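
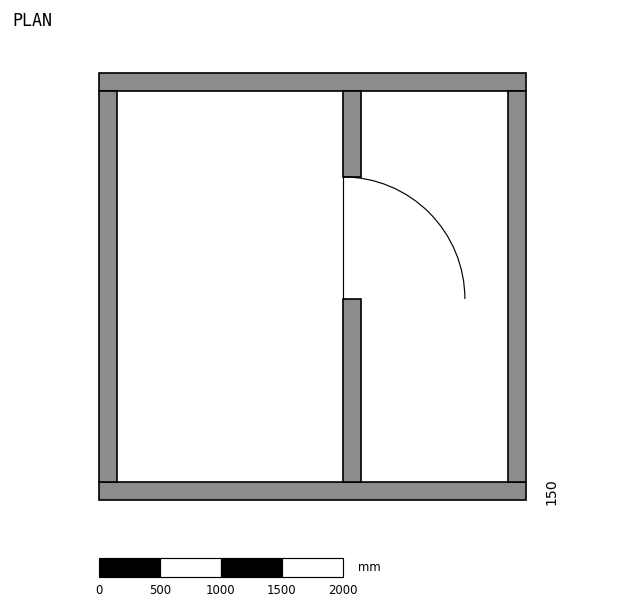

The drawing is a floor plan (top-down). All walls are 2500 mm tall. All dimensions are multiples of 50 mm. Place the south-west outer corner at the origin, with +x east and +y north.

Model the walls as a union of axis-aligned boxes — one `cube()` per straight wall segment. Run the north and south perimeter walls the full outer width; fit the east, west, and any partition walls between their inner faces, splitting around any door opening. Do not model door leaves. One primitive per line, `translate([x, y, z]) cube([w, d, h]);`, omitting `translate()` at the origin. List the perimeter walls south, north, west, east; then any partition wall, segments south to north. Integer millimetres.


cube([3500, 150, 2500]);
translate([0, 3350, 0]) cube([3500, 150, 2500]);
translate([0, 150, 0]) cube([150, 3200, 2500]);
translate([3350, 150, 0]) cube([150, 3200, 2500]);
translate([2000, 150, 0]) cube([150, 1500, 2500]);
translate([2000, 2650, 0]) cube([150, 700, 2500]);


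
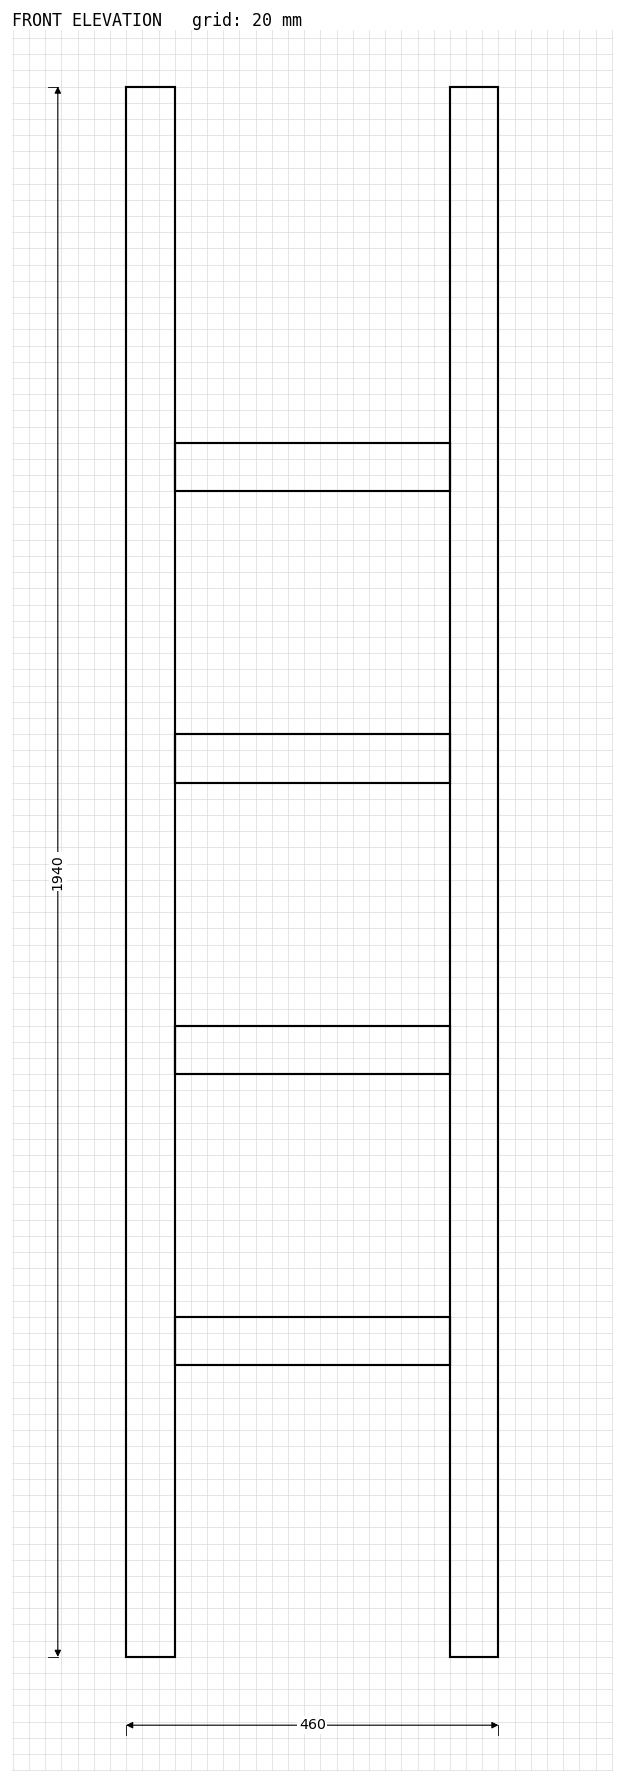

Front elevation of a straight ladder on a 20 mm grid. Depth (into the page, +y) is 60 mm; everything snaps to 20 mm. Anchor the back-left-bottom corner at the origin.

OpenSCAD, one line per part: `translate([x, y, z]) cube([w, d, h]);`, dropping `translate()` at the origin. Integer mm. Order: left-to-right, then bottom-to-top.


cube([60, 60, 1940]);
translate([60, 0, 360]) cube([340, 60, 60]);
translate([60, 0, 720]) cube([340, 60, 60]);
translate([60, 0, 1080]) cube([340, 60, 60]);
translate([60, 0, 1440]) cube([340, 60, 60]);
translate([400, 0, 0]) cube([60, 60, 1940]);


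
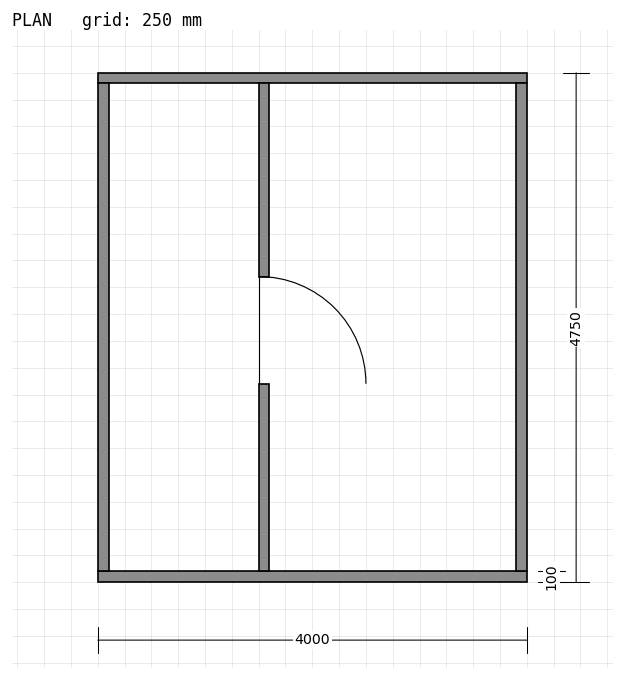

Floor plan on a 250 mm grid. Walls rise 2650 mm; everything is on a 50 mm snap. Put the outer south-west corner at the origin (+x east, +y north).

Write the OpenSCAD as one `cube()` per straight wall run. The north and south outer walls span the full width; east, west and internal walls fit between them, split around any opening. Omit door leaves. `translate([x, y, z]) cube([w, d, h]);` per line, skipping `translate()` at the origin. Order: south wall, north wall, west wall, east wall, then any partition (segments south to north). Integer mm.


cube([4000, 100, 2650]);
translate([0, 4650, 0]) cube([4000, 100, 2650]);
translate([0, 100, 0]) cube([100, 4550, 2650]);
translate([3900, 100, 0]) cube([100, 4550, 2650]);
translate([1500, 100, 0]) cube([100, 1750, 2650]);
translate([1500, 2850, 0]) cube([100, 1800, 2650]);


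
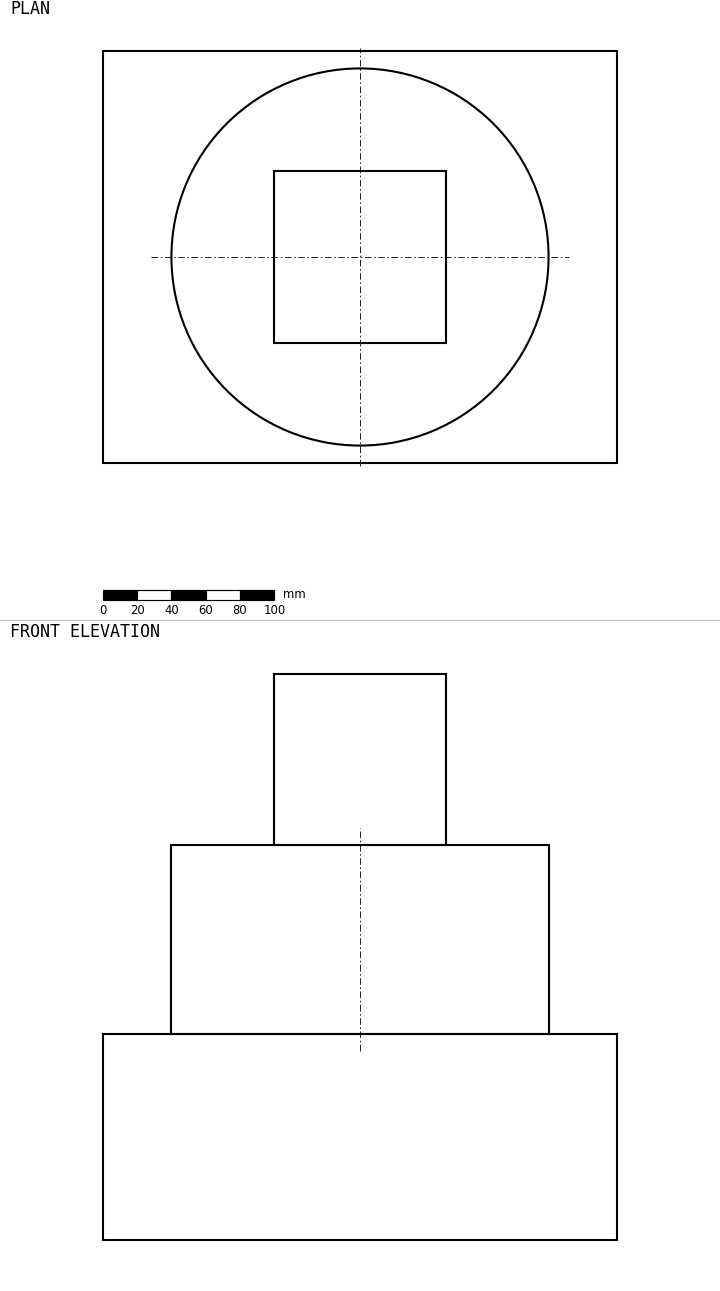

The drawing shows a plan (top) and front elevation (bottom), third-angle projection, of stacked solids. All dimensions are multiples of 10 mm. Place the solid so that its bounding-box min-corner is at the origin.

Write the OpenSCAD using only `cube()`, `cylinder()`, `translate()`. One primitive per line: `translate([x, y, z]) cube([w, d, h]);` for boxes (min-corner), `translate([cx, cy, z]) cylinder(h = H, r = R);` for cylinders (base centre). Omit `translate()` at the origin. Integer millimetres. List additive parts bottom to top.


cube([300, 240, 120]);
translate([150, 120, 120]) cylinder(h = 110, r = 110);
translate([100, 70, 230]) cube([100, 100, 100]);


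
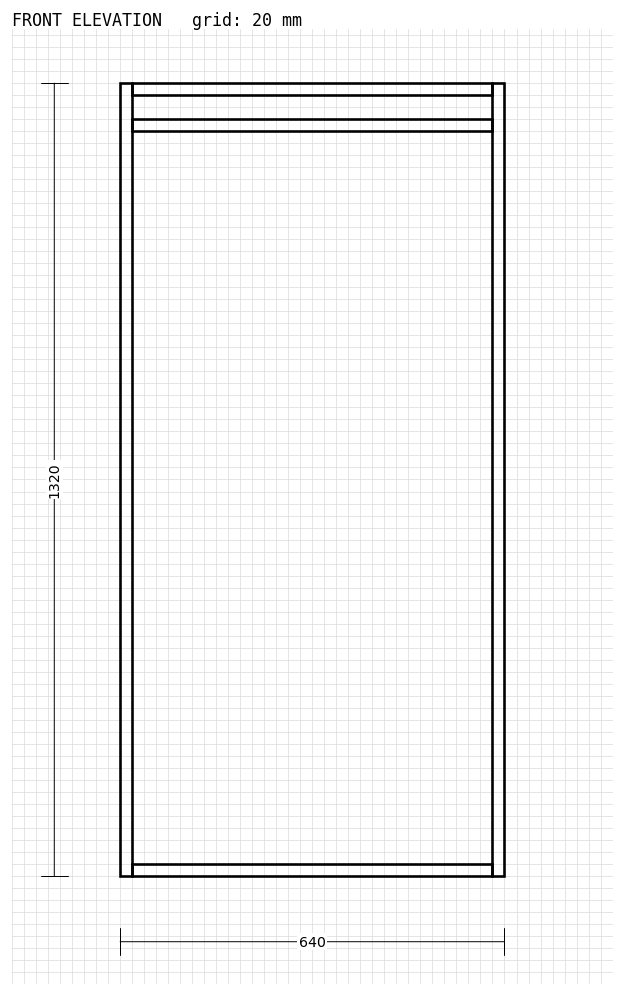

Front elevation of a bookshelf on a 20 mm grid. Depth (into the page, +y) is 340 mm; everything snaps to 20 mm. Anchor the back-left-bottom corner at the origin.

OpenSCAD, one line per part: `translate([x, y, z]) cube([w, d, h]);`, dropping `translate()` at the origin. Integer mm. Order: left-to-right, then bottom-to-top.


cube([20, 340, 1320]);
translate([20, 0, 0]) cube([600, 340, 20]);
translate([20, 0, 1240]) cube([600, 340, 20]);
translate([20, 0, 1300]) cube([600, 340, 20]);
translate([620, 0, 0]) cube([20, 340, 1320]);


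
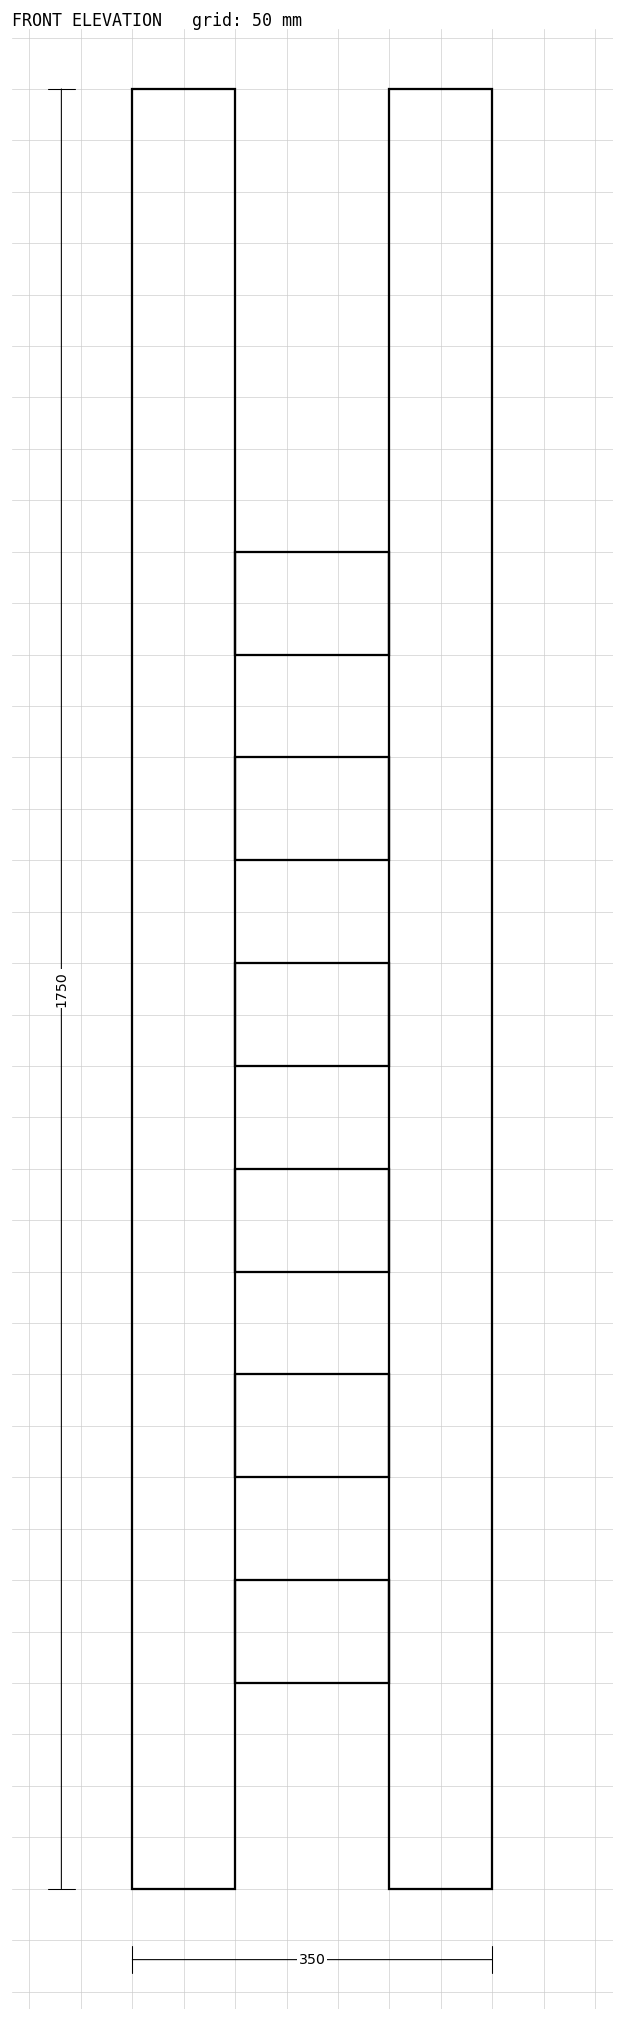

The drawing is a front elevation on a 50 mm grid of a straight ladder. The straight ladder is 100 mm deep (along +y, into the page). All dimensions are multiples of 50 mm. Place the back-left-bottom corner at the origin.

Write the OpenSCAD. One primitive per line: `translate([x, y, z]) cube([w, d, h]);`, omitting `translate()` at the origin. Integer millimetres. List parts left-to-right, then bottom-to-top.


cube([100, 100, 1750]);
translate([100, 0, 200]) cube([150, 100, 100]);
translate([100, 0, 400]) cube([150, 100, 100]);
translate([100, 0, 600]) cube([150, 100, 100]);
translate([100, 0, 800]) cube([150, 100, 100]);
translate([100, 0, 1000]) cube([150, 100, 100]);
translate([100, 0, 1200]) cube([150, 100, 100]);
translate([250, 0, 0]) cube([100, 100, 1750]);


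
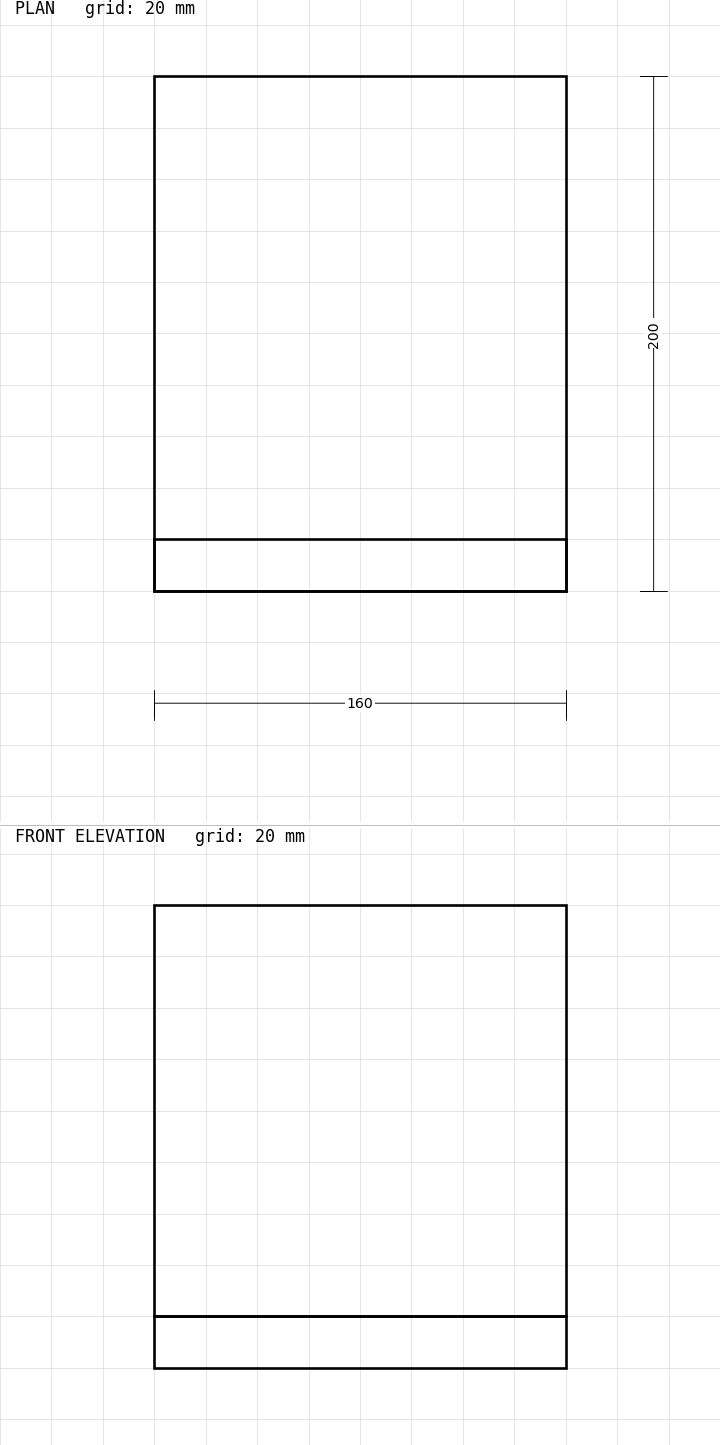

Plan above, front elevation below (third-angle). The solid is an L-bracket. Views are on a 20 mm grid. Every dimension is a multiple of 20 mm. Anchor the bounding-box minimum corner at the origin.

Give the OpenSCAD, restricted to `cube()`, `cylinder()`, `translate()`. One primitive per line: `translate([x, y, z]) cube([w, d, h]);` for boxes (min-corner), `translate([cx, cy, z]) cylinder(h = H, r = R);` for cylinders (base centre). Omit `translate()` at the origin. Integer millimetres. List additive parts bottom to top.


cube([160, 200, 20]);
translate([0, 0, 20]) cube([160, 20, 160]);


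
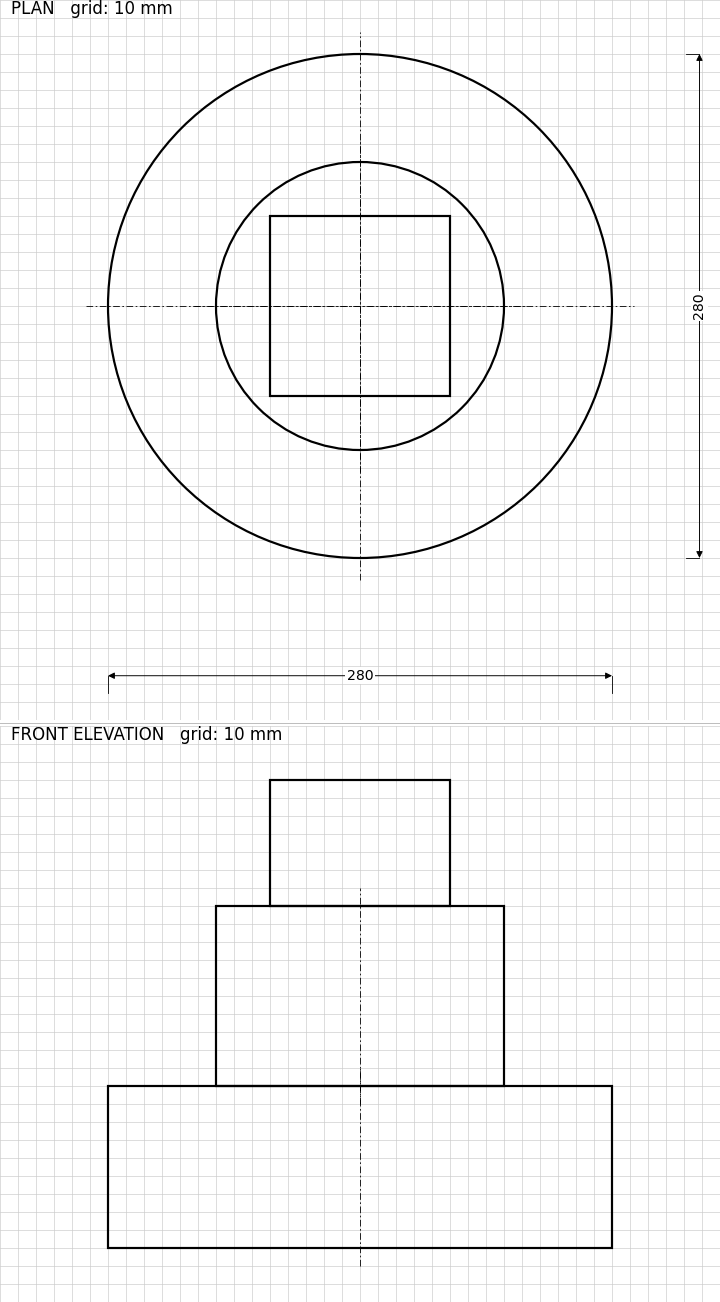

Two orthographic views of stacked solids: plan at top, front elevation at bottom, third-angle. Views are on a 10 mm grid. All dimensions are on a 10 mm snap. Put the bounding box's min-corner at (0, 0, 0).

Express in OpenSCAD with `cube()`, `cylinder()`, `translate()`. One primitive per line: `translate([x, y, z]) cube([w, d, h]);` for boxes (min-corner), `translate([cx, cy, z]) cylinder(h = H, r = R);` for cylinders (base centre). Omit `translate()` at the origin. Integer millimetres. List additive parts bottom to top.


translate([140, 140, 0]) cylinder(h = 90, r = 140);
translate([140, 140, 90]) cylinder(h = 100, r = 80);
translate([90, 90, 190]) cube([100, 100, 70]);


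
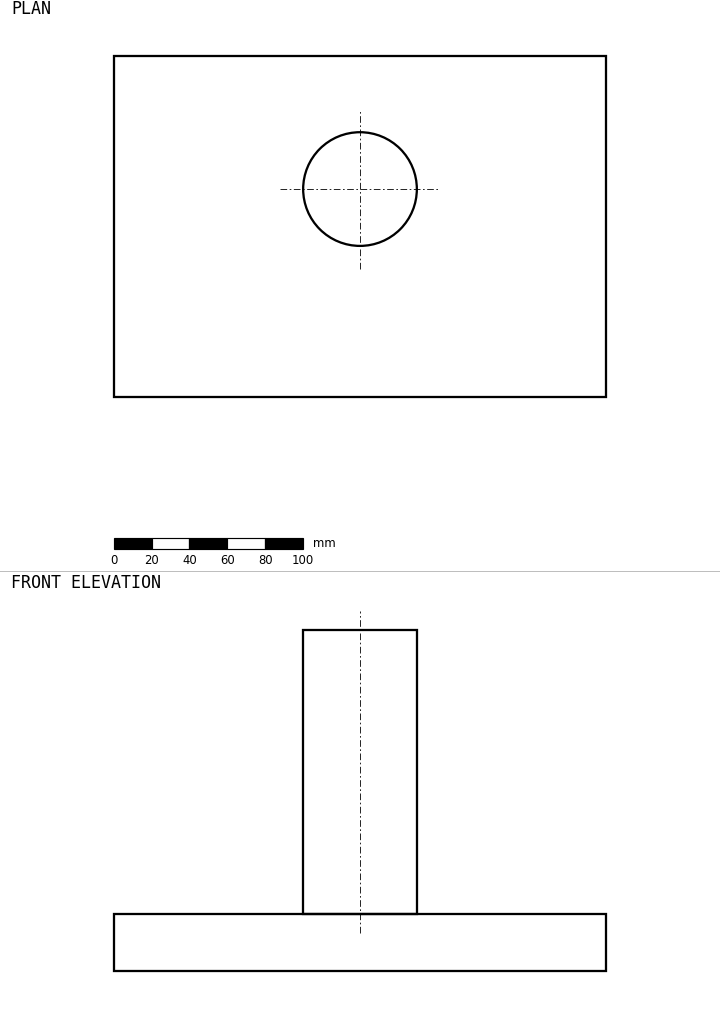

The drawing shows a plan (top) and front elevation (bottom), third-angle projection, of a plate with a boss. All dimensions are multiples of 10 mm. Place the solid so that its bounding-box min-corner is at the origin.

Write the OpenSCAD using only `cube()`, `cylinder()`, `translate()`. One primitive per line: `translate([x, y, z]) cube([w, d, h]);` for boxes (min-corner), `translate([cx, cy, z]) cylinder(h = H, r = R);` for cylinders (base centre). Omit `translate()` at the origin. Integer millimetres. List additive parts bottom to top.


cube([260, 180, 30]);
translate([130, 110, 30]) cylinder(h = 150, r = 30);


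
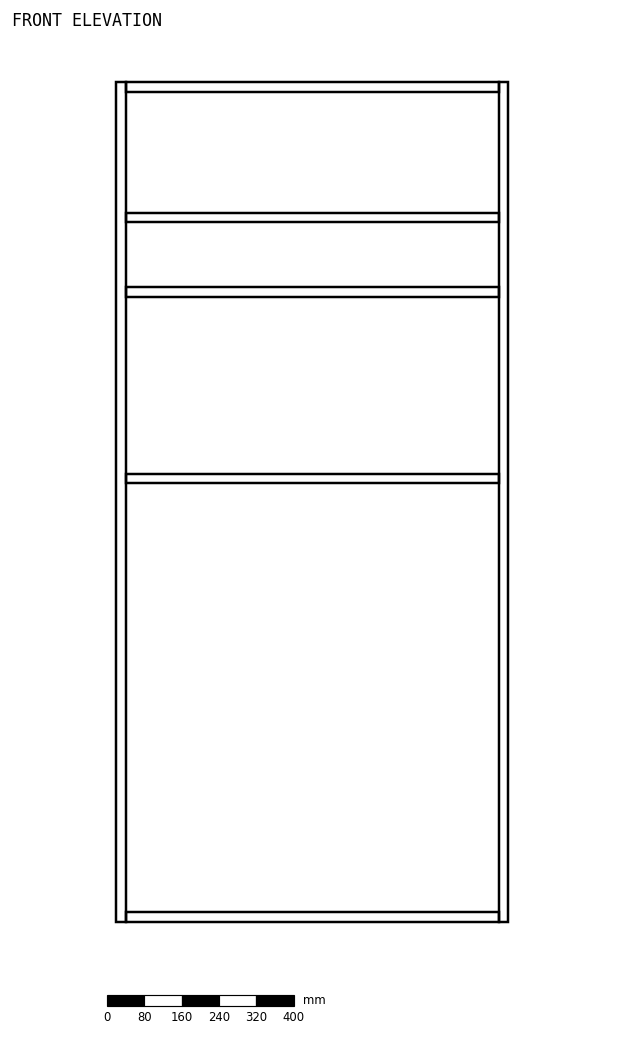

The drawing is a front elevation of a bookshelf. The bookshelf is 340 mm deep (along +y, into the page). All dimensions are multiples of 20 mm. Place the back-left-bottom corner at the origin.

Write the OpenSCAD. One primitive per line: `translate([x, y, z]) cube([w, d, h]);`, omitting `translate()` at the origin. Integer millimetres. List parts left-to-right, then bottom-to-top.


cube([20, 340, 1800]);
translate([20, 0, 0]) cube([800, 340, 20]);
translate([20, 0, 940]) cube([800, 340, 20]);
translate([20, 0, 1340]) cube([800, 340, 20]);
translate([20, 0, 1500]) cube([800, 340, 20]);
translate([20, 0, 1780]) cube([800, 340, 20]);
translate([820, 0, 0]) cube([20, 340, 1800]);


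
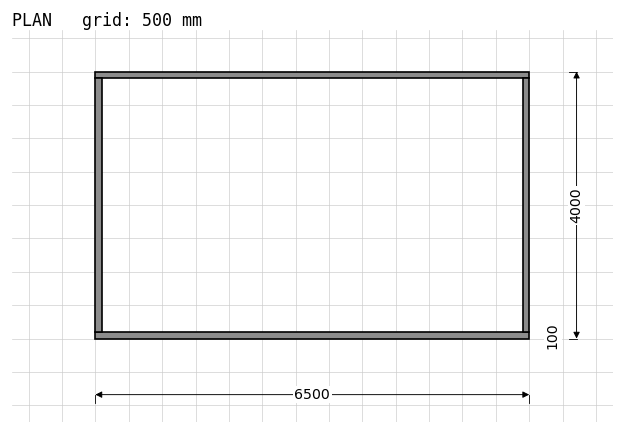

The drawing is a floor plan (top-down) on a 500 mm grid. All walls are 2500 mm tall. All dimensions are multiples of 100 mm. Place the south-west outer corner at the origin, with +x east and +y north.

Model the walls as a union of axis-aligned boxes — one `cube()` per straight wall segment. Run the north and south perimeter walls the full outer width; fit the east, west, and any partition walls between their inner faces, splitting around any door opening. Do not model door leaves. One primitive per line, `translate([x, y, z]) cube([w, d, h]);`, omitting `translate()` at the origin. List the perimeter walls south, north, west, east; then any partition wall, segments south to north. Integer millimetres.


cube([6500, 100, 2500]);
translate([0, 3900, 0]) cube([6500, 100, 2500]);
translate([0, 100, 0]) cube([100, 3800, 2500]);
translate([6400, 100, 0]) cube([100, 3800, 2500]);


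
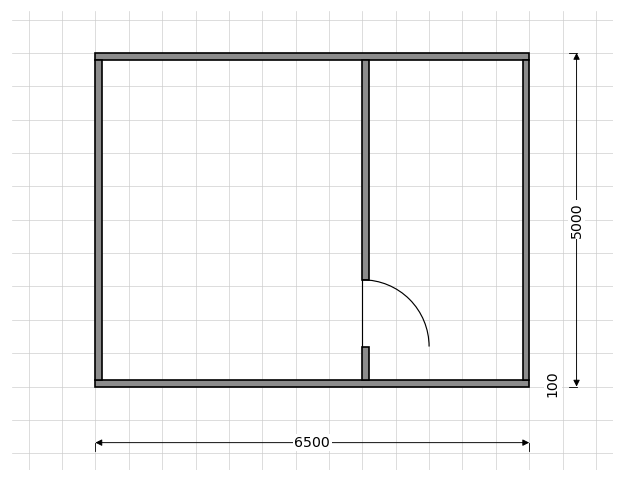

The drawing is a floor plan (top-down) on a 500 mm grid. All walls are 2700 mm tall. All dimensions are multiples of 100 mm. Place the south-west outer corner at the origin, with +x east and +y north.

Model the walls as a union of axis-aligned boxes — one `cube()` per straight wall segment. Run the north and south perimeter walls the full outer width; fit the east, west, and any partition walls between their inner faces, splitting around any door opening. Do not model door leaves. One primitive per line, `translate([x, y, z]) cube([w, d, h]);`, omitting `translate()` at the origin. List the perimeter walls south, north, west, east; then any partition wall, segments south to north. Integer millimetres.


cube([6500, 100, 2700]);
translate([0, 4900, 0]) cube([6500, 100, 2700]);
translate([0, 100, 0]) cube([100, 4800, 2700]);
translate([6400, 100, 0]) cube([100, 4800, 2700]);
translate([4000, 100, 0]) cube([100, 500, 2700]);
translate([4000, 1600, 0]) cube([100, 3300, 2700]);


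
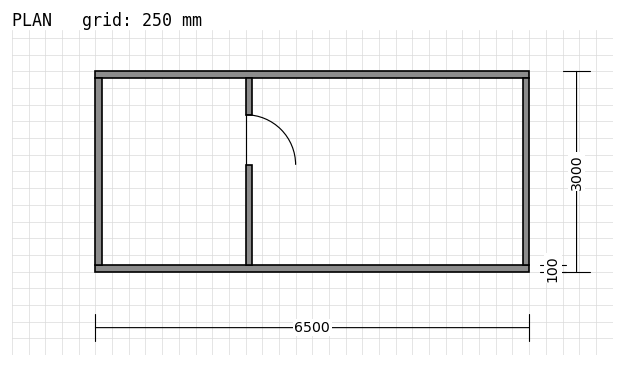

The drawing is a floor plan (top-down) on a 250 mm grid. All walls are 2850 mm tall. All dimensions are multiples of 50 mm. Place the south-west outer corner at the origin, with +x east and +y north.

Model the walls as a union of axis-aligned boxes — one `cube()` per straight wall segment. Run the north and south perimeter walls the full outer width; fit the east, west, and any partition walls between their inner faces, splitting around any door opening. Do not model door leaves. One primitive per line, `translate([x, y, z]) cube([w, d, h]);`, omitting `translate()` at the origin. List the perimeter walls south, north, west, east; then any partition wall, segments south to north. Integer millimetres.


cube([6500, 100, 2850]);
translate([0, 2900, 0]) cube([6500, 100, 2850]);
translate([0, 100, 0]) cube([100, 2800, 2850]);
translate([6400, 100, 0]) cube([100, 2800, 2850]);
translate([2250, 100, 0]) cube([100, 1500, 2850]);
translate([2250, 2350, 0]) cube([100, 550, 2850]);


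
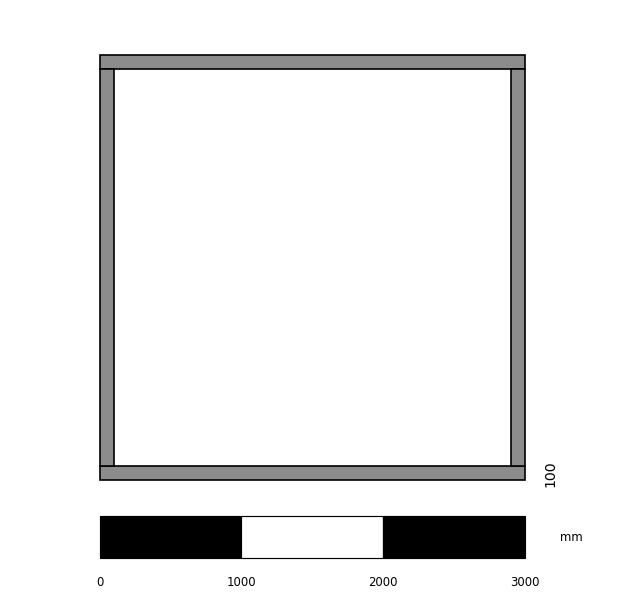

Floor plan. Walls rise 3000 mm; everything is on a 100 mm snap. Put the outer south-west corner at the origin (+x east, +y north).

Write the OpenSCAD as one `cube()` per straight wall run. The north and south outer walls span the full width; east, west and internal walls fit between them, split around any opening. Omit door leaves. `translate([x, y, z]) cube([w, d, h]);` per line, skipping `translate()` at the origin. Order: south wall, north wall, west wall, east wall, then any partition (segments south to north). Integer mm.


cube([3000, 100, 3000]);
translate([0, 2900, 0]) cube([3000, 100, 3000]);
translate([0, 100, 0]) cube([100, 2800, 3000]);
translate([2900, 100, 0]) cube([100, 2800, 3000]);


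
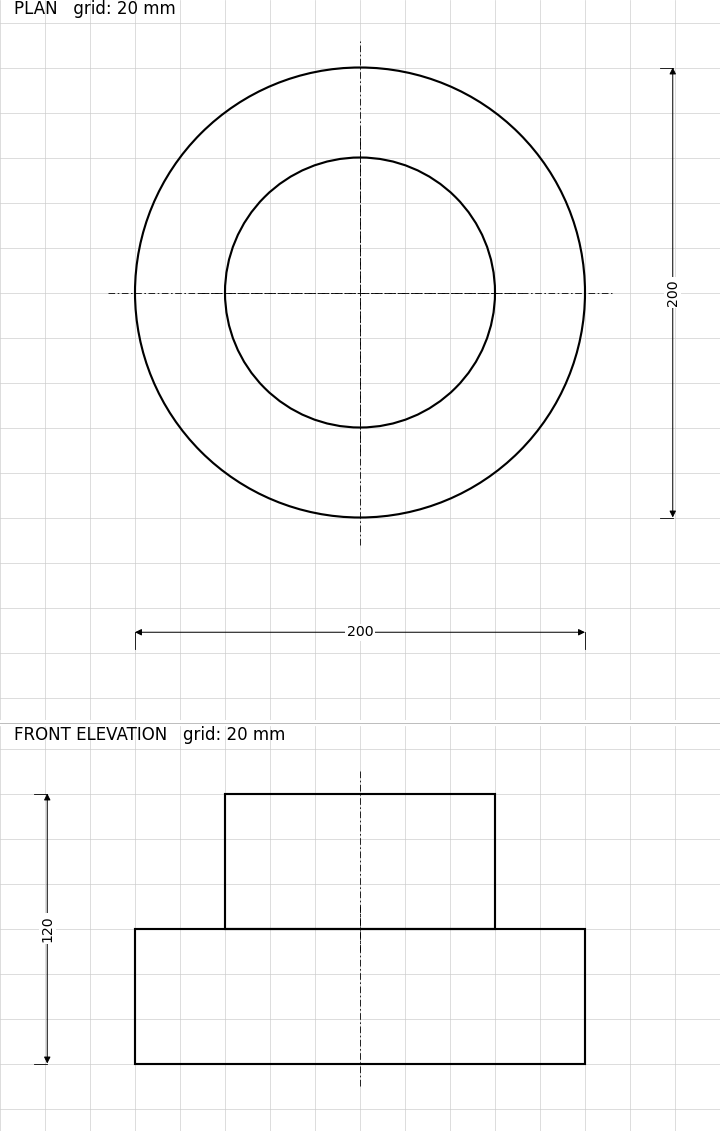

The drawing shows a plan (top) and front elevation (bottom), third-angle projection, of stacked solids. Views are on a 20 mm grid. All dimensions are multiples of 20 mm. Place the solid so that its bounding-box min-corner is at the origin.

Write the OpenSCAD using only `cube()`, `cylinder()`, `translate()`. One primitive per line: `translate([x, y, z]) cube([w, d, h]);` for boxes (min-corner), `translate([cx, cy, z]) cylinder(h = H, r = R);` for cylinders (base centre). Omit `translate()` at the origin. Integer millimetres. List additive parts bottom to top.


translate([100, 100, 0]) cylinder(h = 60, r = 100);
translate([100, 100, 60]) cylinder(h = 60, r = 60);


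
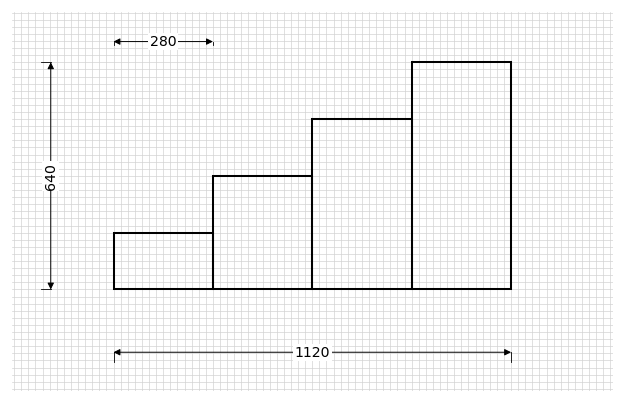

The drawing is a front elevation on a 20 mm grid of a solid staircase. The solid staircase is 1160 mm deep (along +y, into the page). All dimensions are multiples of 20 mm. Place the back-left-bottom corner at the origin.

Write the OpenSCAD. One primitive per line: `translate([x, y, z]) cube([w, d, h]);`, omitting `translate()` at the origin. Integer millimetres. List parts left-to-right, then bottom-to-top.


cube([280, 1160, 160]);
translate([280, 0, 0]) cube([280, 1160, 320]);
translate([560, 0, 0]) cube([280, 1160, 480]);
translate([840, 0, 0]) cube([280, 1160, 640]);


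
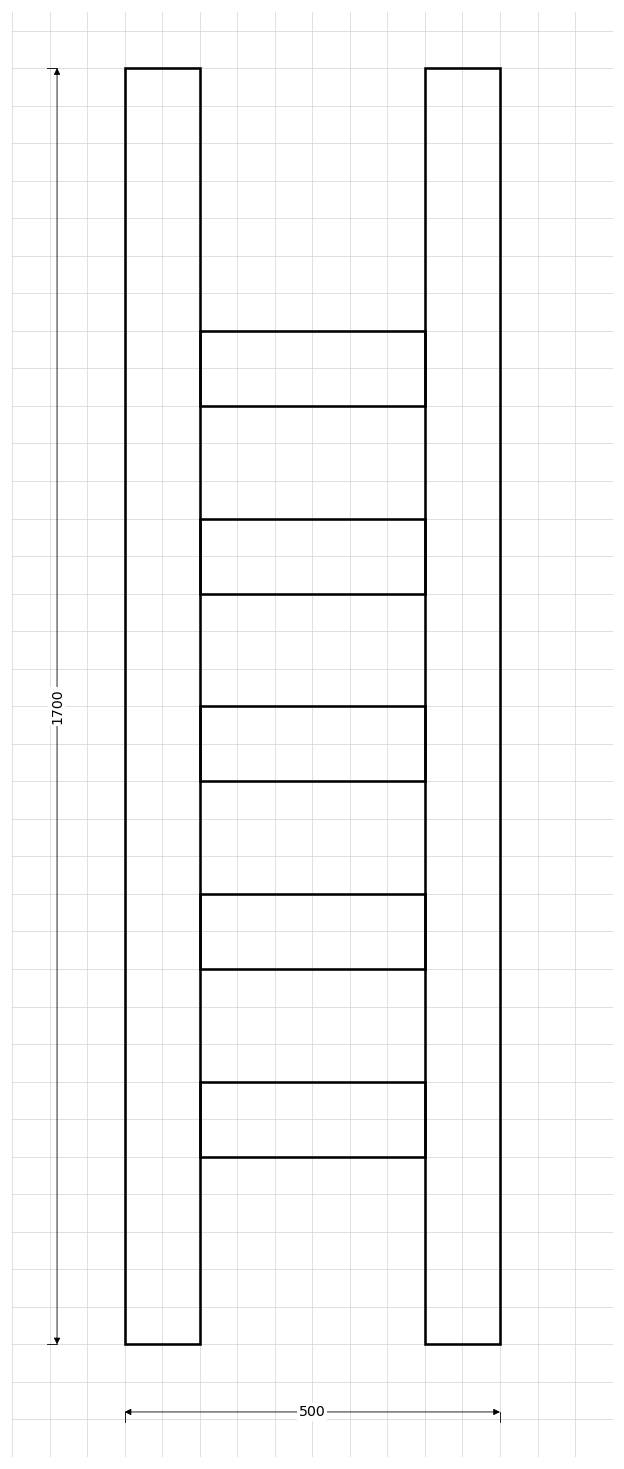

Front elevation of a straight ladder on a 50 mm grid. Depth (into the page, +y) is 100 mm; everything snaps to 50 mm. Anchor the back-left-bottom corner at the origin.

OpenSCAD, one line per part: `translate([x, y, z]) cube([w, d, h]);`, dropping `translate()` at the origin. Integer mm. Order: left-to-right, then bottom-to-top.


cube([100, 100, 1700]);
translate([100, 0, 250]) cube([300, 100, 100]);
translate([100, 0, 500]) cube([300, 100, 100]);
translate([100, 0, 750]) cube([300, 100, 100]);
translate([100, 0, 1000]) cube([300, 100, 100]);
translate([100, 0, 1250]) cube([300, 100, 100]);
translate([400, 0, 0]) cube([100, 100, 1700]);


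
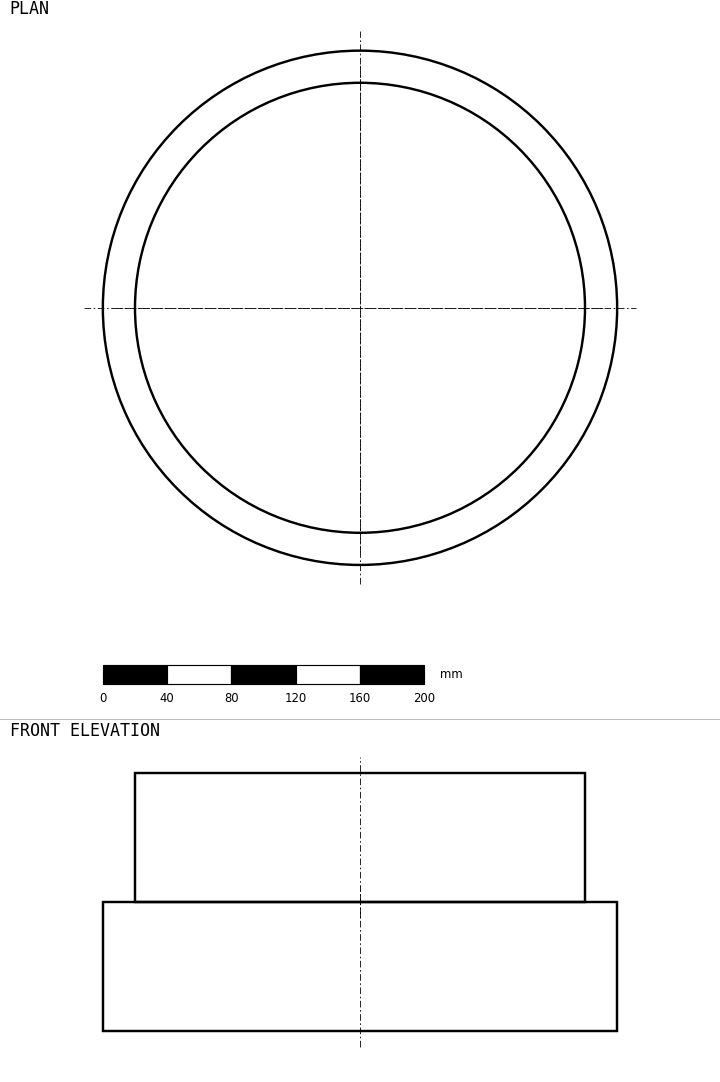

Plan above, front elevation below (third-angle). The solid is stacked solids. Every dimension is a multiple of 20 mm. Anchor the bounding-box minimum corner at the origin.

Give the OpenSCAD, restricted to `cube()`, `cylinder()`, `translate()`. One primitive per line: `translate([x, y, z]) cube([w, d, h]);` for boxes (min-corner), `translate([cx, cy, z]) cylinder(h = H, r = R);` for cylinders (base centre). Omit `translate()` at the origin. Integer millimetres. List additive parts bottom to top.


translate([160, 160, 0]) cylinder(h = 80, r = 160);
translate([160, 160, 80]) cylinder(h = 80, r = 140);


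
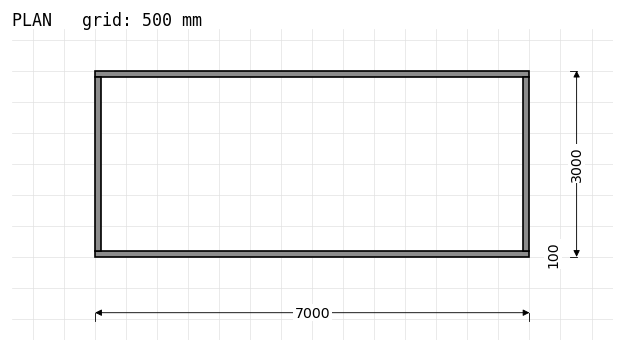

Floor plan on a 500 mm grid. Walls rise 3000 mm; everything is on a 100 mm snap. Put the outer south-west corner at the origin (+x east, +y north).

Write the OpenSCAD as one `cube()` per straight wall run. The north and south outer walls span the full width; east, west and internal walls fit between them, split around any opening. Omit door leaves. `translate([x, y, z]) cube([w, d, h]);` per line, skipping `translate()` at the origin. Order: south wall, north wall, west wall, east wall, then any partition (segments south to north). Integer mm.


cube([7000, 100, 3000]);
translate([0, 2900, 0]) cube([7000, 100, 3000]);
translate([0, 100, 0]) cube([100, 2800, 3000]);
translate([6900, 100, 0]) cube([100, 2800, 3000]);


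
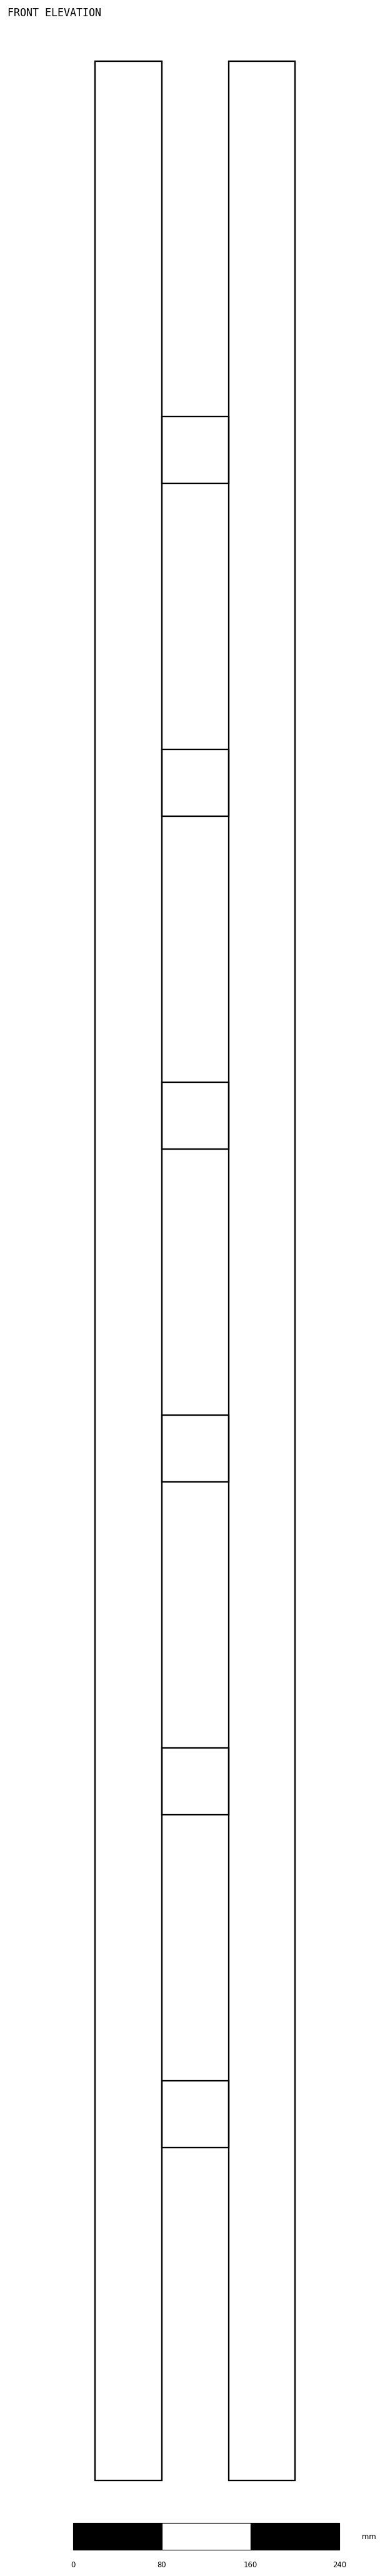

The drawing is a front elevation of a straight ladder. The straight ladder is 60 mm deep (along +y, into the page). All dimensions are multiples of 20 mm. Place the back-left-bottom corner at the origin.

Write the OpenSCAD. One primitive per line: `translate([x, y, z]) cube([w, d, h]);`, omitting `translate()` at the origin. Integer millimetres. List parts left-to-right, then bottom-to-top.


cube([60, 60, 2180]);
translate([60, 0, 300]) cube([60, 60, 60]);
translate([60, 0, 600]) cube([60, 60, 60]);
translate([60, 0, 900]) cube([60, 60, 60]);
translate([60, 0, 1200]) cube([60, 60, 60]);
translate([60, 0, 1500]) cube([60, 60, 60]);
translate([60, 0, 1800]) cube([60, 60, 60]);
translate([120, 0, 0]) cube([60, 60, 2180]);


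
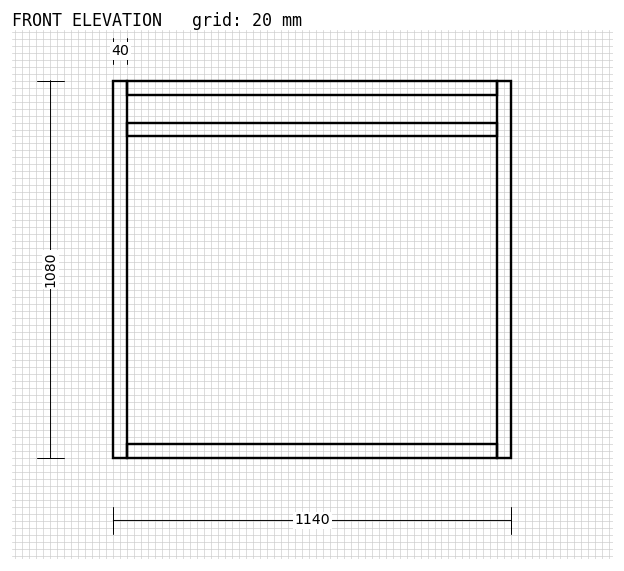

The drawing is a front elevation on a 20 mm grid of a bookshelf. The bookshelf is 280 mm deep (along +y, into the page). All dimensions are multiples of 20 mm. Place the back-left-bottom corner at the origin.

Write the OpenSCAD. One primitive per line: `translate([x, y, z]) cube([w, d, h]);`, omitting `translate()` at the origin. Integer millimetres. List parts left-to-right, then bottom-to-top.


cube([40, 280, 1080]);
translate([40, 0, 0]) cube([1060, 280, 40]);
translate([40, 0, 920]) cube([1060, 280, 40]);
translate([40, 0, 1040]) cube([1060, 280, 40]);
translate([1100, 0, 0]) cube([40, 280, 1080]);


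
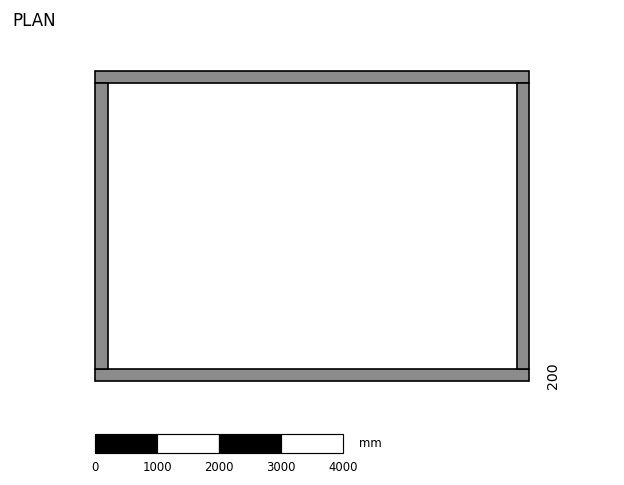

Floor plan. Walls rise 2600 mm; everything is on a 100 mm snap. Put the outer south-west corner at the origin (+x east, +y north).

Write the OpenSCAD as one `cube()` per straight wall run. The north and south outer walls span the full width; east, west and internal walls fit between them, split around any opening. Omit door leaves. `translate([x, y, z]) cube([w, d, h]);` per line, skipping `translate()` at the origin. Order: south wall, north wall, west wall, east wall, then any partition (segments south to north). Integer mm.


cube([7000, 200, 2600]);
translate([0, 4800, 0]) cube([7000, 200, 2600]);
translate([0, 200, 0]) cube([200, 4600, 2600]);
translate([6800, 200, 0]) cube([200, 4600, 2600]);


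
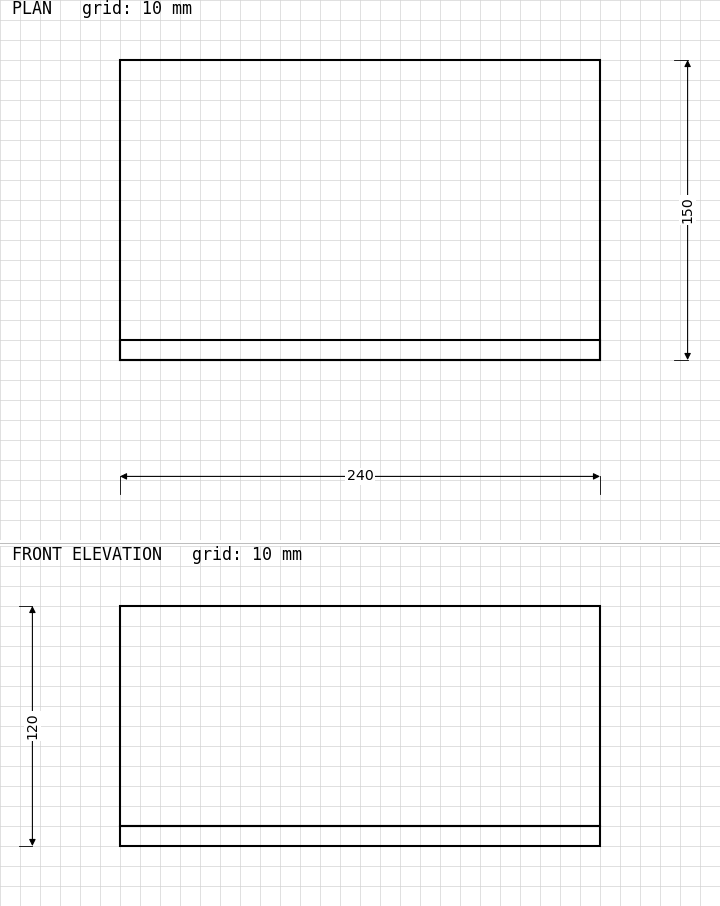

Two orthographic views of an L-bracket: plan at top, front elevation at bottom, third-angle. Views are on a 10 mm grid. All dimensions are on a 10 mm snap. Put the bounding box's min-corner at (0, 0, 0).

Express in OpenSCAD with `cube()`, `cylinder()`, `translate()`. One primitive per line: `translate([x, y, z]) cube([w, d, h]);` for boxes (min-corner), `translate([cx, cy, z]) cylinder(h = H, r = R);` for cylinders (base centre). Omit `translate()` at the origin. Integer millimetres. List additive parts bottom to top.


cube([240, 150, 10]);
translate([0, 0, 10]) cube([240, 10, 110]);


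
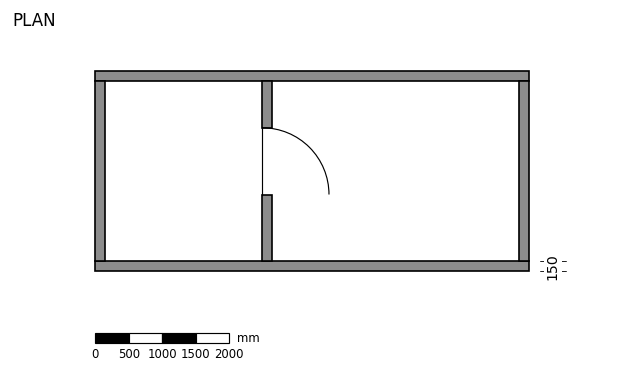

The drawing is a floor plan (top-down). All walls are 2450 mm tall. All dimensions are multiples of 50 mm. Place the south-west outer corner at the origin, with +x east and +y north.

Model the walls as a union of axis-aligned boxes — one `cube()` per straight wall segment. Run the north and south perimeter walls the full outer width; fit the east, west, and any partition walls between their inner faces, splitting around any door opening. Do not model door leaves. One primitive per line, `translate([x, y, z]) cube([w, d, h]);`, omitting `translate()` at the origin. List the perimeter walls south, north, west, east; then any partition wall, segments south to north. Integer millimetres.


cube([6500, 150, 2450]);
translate([0, 2850, 0]) cube([6500, 150, 2450]);
translate([0, 150, 0]) cube([150, 2700, 2450]);
translate([6350, 150, 0]) cube([150, 2700, 2450]);
translate([2500, 150, 0]) cube([150, 1000, 2450]);
translate([2500, 2150, 0]) cube([150, 700, 2450]);


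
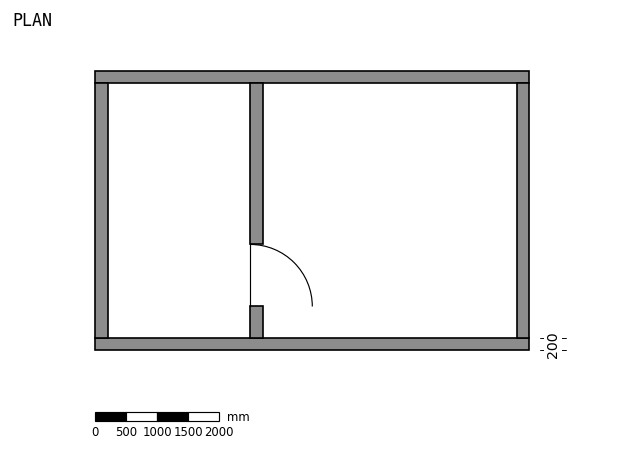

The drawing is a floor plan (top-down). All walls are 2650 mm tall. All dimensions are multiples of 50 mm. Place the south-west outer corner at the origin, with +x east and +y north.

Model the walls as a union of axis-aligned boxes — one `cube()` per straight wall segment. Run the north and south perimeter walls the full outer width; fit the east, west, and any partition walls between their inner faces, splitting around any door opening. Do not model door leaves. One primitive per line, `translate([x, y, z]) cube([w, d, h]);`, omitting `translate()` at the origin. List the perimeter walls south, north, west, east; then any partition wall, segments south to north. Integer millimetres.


cube([7000, 200, 2650]);
translate([0, 4300, 0]) cube([7000, 200, 2650]);
translate([0, 200, 0]) cube([200, 4100, 2650]);
translate([6800, 200, 0]) cube([200, 4100, 2650]);
translate([2500, 200, 0]) cube([200, 500, 2650]);
translate([2500, 1700, 0]) cube([200, 2600, 2650]);


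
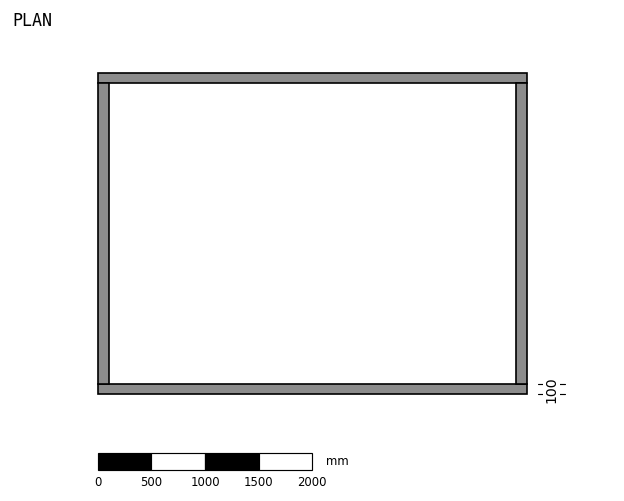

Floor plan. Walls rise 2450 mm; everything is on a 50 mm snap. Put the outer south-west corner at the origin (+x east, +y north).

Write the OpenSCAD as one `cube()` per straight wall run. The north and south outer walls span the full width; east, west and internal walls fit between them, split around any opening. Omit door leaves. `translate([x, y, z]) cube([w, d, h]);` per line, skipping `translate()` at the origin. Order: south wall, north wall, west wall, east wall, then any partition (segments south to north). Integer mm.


cube([4000, 100, 2450]);
translate([0, 2900, 0]) cube([4000, 100, 2450]);
translate([0, 100, 0]) cube([100, 2800, 2450]);
translate([3900, 100, 0]) cube([100, 2800, 2450]);


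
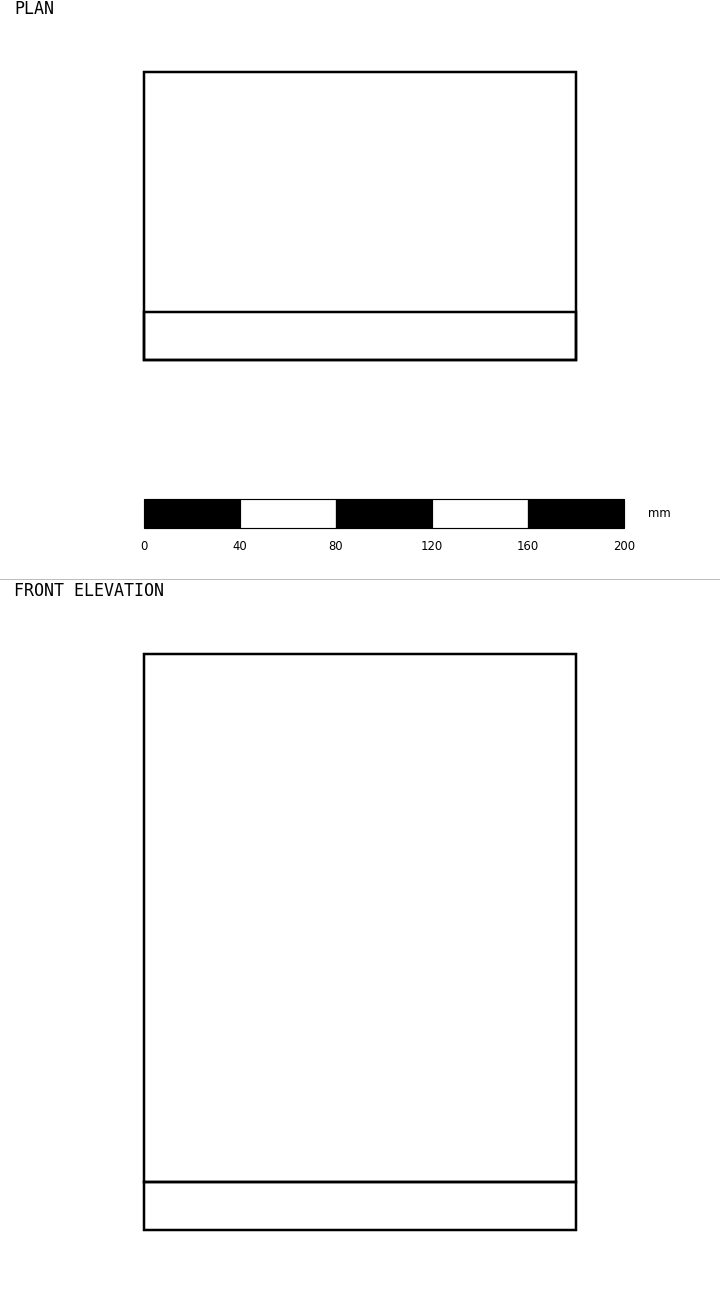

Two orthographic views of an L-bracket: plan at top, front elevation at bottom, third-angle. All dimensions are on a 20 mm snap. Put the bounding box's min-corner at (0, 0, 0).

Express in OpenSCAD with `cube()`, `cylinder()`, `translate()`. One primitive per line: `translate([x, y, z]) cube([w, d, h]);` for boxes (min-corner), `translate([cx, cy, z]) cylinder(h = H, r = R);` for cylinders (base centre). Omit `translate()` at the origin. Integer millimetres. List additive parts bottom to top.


cube([180, 120, 20]);
translate([0, 0, 20]) cube([180, 20, 220]);


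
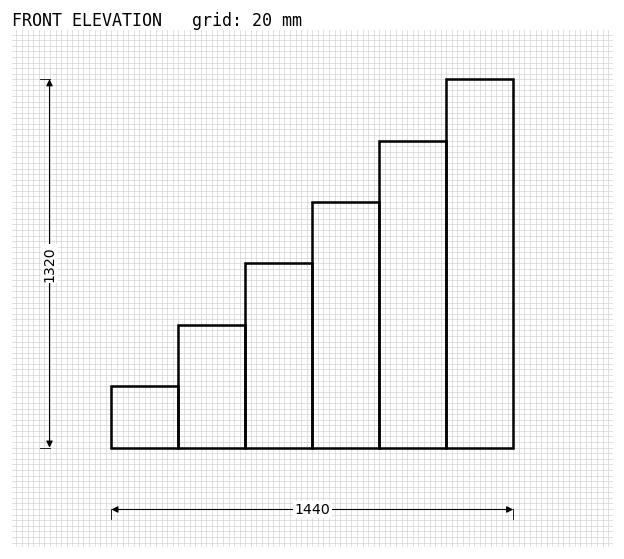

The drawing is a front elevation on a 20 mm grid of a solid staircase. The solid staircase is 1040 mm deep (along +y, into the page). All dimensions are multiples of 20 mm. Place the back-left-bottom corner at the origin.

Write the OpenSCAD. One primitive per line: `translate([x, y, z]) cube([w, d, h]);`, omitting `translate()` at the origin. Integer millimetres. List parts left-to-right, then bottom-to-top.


cube([240, 1040, 220]);
translate([240, 0, 0]) cube([240, 1040, 440]);
translate([480, 0, 0]) cube([240, 1040, 660]);
translate([720, 0, 0]) cube([240, 1040, 880]);
translate([960, 0, 0]) cube([240, 1040, 1100]);
translate([1200, 0, 0]) cube([240, 1040, 1320]);


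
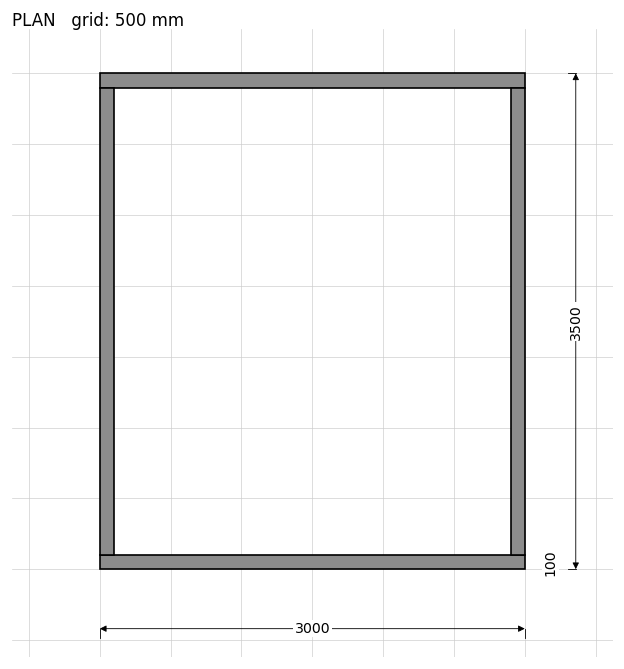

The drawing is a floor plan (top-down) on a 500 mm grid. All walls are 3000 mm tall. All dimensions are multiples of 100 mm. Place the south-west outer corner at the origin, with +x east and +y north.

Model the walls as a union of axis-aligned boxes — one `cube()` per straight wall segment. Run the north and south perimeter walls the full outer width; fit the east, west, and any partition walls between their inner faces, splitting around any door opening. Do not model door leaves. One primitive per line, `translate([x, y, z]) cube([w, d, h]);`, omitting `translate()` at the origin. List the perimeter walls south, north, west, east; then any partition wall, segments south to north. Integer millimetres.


cube([3000, 100, 3000]);
translate([0, 3400, 0]) cube([3000, 100, 3000]);
translate([0, 100, 0]) cube([100, 3300, 3000]);
translate([2900, 100, 0]) cube([100, 3300, 3000]);


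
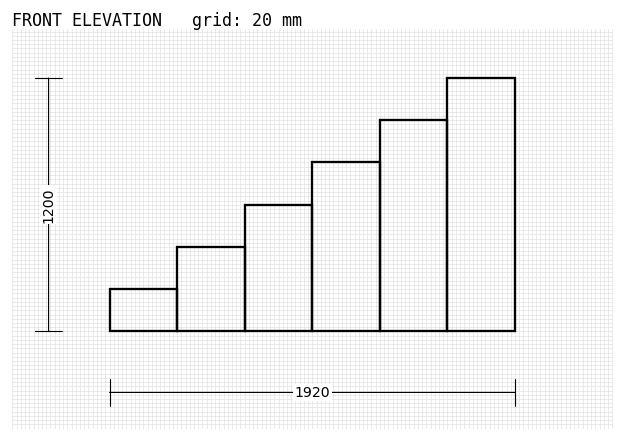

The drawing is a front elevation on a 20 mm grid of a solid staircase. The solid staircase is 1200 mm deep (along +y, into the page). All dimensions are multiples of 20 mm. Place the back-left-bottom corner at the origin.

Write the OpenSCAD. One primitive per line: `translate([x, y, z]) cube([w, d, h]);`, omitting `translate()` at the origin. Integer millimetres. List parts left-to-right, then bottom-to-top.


cube([320, 1200, 200]);
translate([320, 0, 0]) cube([320, 1200, 400]);
translate([640, 0, 0]) cube([320, 1200, 600]);
translate([960, 0, 0]) cube([320, 1200, 800]);
translate([1280, 0, 0]) cube([320, 1200, 1000]);
translate([1600, 0, 0]) cube([320, 1200, 1200]);


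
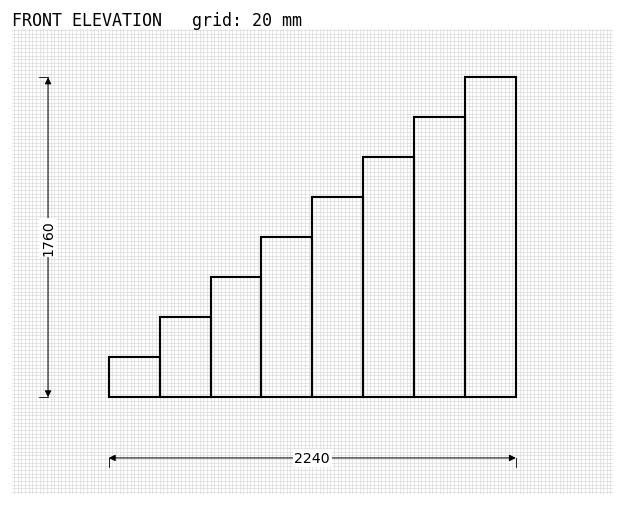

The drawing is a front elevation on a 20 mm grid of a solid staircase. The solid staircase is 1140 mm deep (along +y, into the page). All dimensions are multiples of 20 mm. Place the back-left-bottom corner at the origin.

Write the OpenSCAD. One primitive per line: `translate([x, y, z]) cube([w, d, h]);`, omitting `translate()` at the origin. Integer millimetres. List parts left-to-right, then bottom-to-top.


cube([280, 1140, 220]);
translate([280, 0, 0]) cube([280, 1140, 440]);
translate([560, 0, 0]) cube([280, 1140, 660]);
translate([840, 0, 0]) cube([280, 1140, 880]);
translate([1120, 0, 0]) cube([280, 1140, 1100]);
translate([1400, 0, 0]) cube([280, 1140, 1320]);
translate([1680, 0, 0]) cube([280, 1140, 1540]);
translate([1960, 0, 0]) cube([280, 1140, 1760]);


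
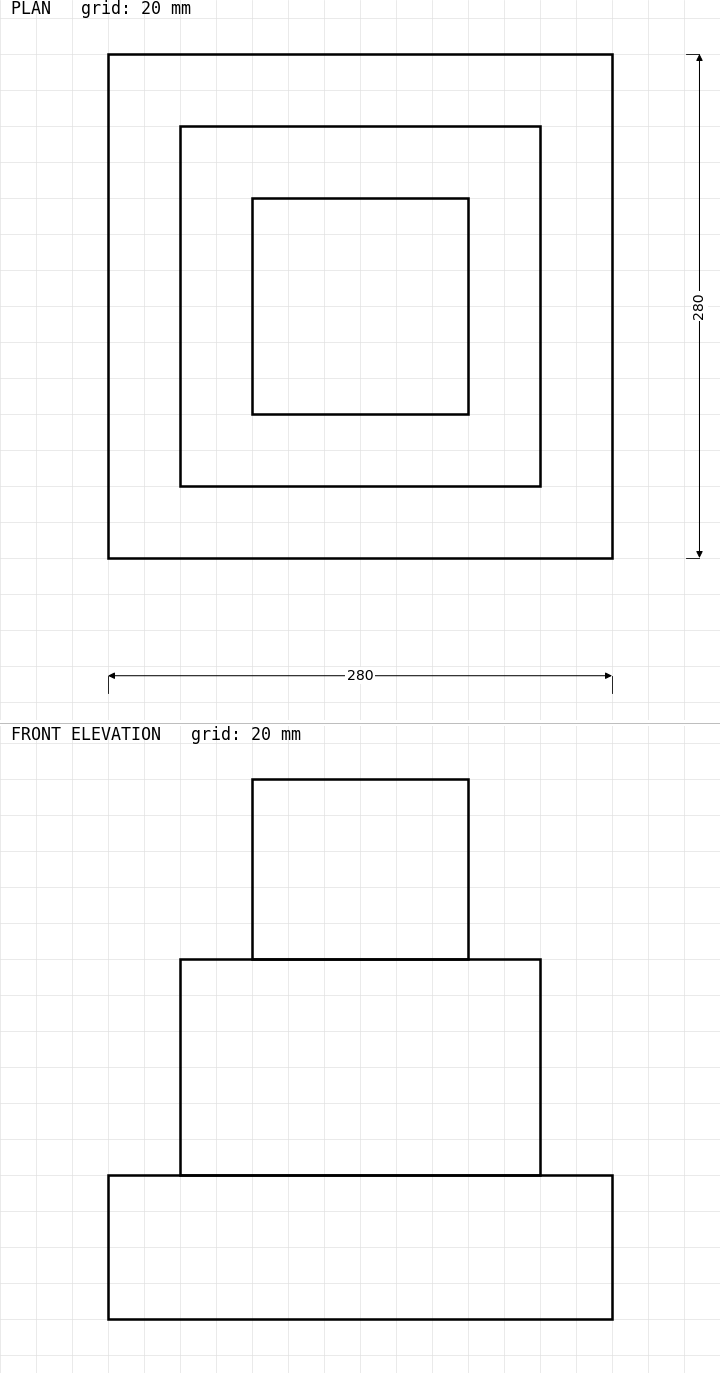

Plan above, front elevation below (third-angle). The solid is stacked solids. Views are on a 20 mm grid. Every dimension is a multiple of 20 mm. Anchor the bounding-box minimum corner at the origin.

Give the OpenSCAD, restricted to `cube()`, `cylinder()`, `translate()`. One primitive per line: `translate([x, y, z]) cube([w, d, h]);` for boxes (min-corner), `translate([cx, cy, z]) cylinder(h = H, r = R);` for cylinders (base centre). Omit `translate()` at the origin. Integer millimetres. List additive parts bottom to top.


cube([280, 280, 80]);
translate([40, 40, 80]) cube([200, 200, 120]);
translate([80, 80, 200]) cube([120, 120, 100]);


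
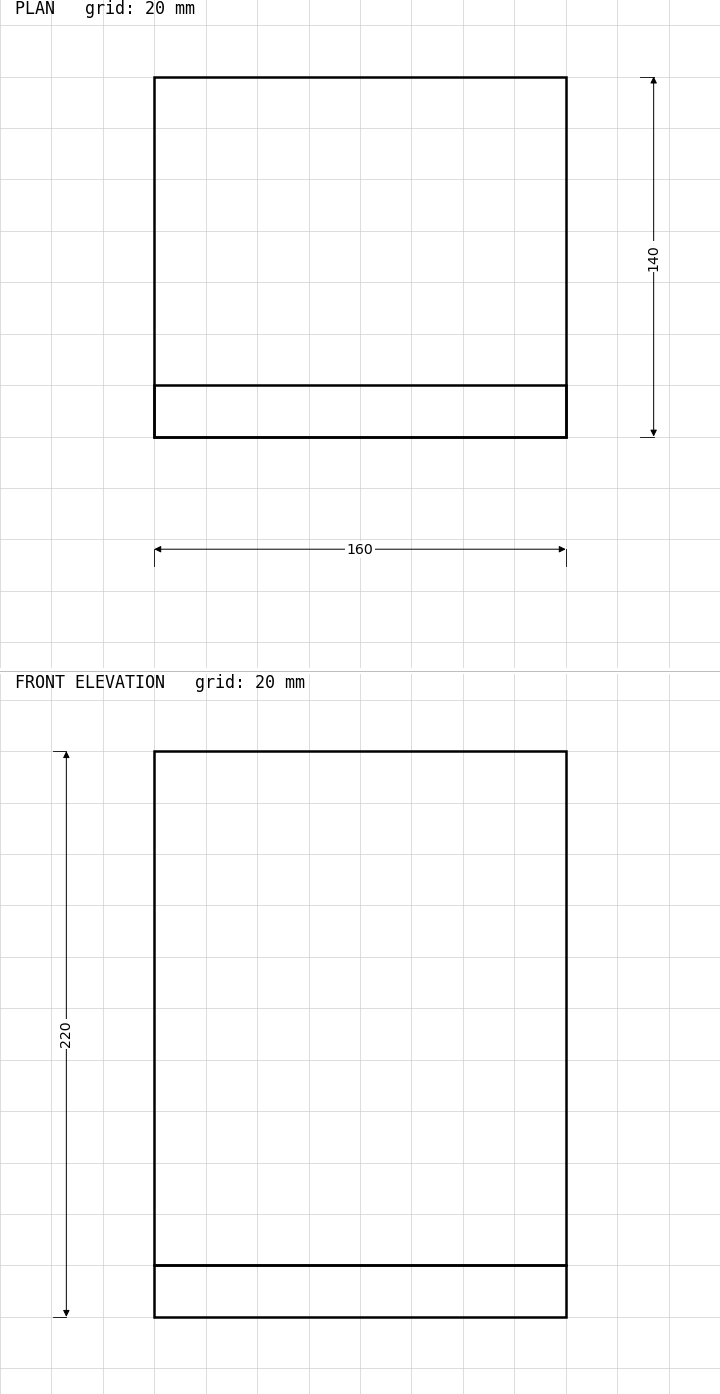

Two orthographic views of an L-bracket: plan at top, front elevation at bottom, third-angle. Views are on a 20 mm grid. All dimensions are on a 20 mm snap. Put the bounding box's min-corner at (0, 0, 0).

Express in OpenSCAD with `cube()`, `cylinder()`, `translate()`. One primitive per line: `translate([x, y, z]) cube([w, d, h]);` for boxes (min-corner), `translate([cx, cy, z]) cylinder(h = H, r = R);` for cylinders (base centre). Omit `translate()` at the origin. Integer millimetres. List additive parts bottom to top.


cube([160, 140, 20]);
translate([0, 0, 20]) cube([160, 20, 200]);


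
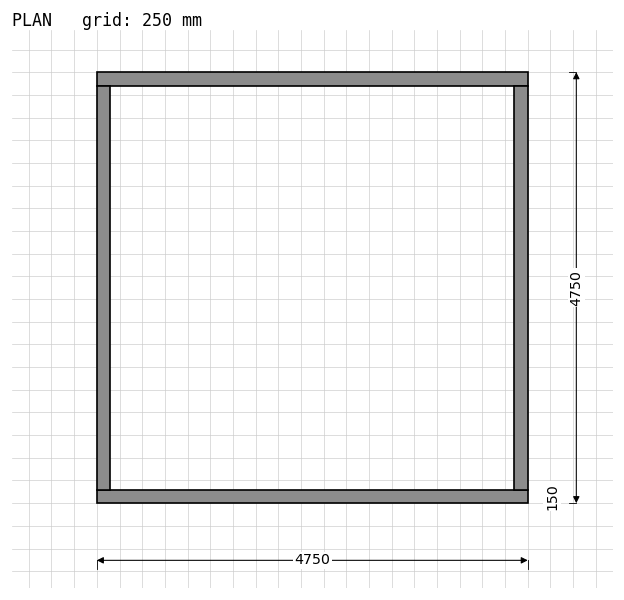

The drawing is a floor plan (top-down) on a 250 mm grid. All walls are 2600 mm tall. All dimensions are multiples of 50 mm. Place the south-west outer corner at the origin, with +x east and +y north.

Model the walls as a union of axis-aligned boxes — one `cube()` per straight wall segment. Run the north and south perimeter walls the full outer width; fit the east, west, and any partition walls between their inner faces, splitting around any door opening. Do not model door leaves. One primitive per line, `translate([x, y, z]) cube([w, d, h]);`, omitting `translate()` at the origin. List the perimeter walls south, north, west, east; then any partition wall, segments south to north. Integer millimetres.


cube([4750, 150, 2600]);
translate([0, 4600, 0]) cube([4750, 150, 2600]);
translate([0, 150, 0]) cube([150, 4450, 2600]);
translate([4600, 150, 0]) cube([150, 4450, 2600]);


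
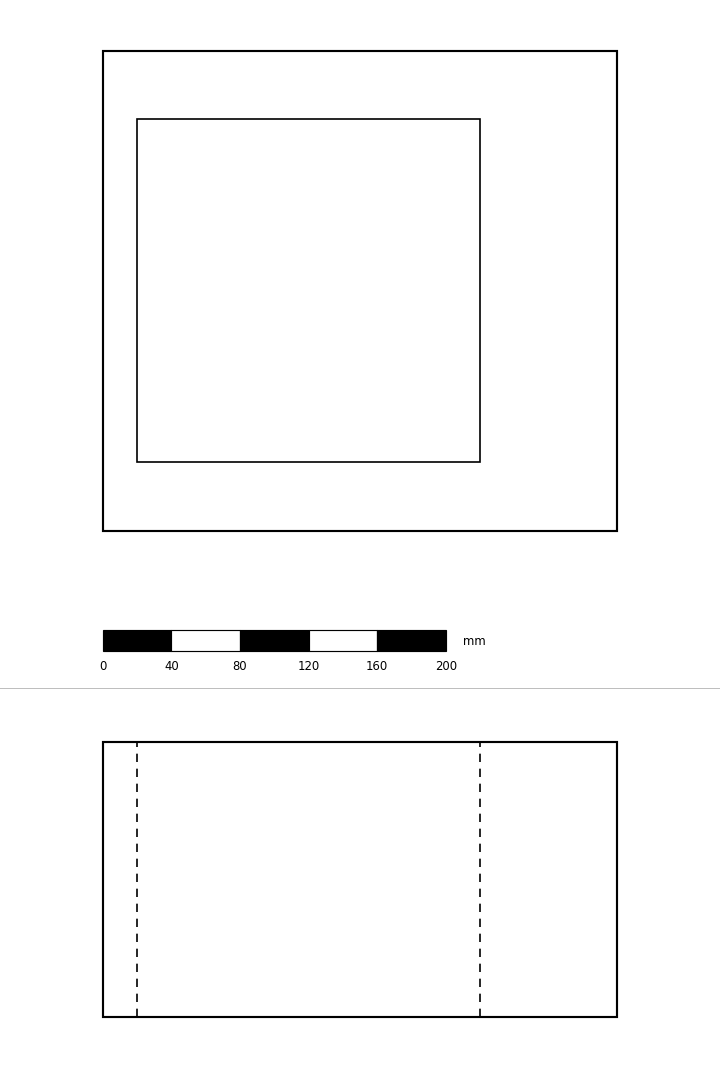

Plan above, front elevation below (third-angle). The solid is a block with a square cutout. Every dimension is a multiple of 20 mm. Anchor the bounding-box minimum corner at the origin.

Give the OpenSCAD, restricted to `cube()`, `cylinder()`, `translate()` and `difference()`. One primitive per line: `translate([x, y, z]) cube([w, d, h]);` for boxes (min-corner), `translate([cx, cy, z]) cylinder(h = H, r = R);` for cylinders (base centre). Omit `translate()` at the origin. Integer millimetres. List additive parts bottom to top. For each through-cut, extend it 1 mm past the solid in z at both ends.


difference() {
  cube([300, 280, 160]);
  translate([20, 40, -1]) cube([200, 200, 162]);
}


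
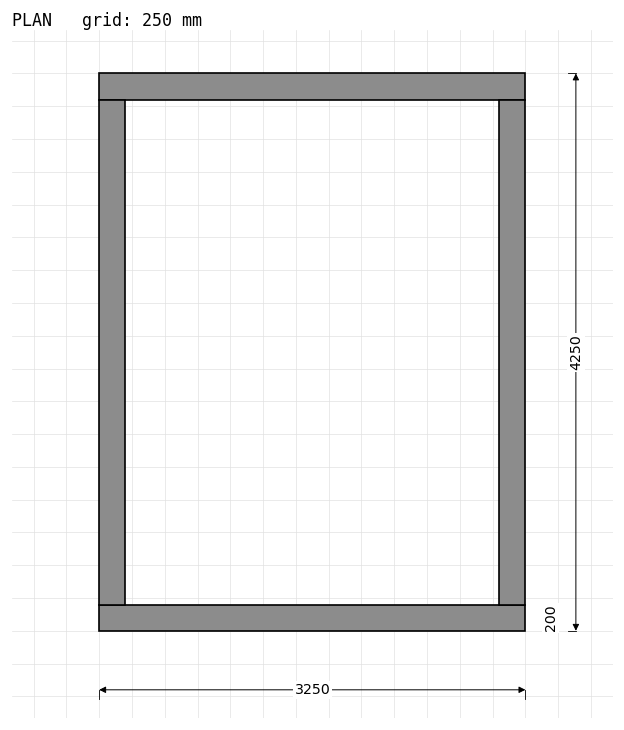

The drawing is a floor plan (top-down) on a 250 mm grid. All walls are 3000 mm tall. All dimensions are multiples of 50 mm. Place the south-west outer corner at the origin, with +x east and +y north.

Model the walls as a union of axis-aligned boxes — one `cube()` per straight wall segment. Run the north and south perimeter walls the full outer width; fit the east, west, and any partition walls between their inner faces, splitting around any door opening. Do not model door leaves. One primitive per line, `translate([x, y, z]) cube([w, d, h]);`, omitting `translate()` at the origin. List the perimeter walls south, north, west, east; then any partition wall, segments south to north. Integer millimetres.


cube([3250, 200, 3000]);
translate([0, 4050, 0]) cube([3250, 200, 3000]);
translate([0, 200, 0]) cube([200, 3850, 3000]);
translate([3050, 200, 0]) cube([200, 3850, 3000]);
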